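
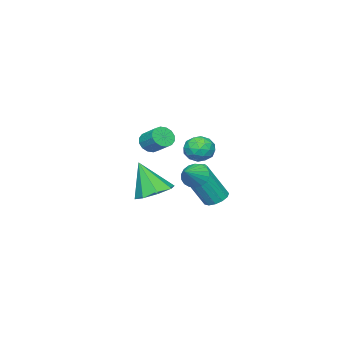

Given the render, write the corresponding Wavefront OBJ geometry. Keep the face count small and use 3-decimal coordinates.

v -3.175 -2.679 -1.333
v -2.743 -2.99 -1.015
v -2.513 -2.052 -0.409
v -2.945 -1.741 -0.727
v -2.587 -2.865 -1.267
v -2.358 -1.928 -0.661
v -2.589 -2.691 -1.536
v -2.36 -1.753 -0.93
v -2.748 -2.513 -1.751
v -2.519 -1.575 -1.145
v -3.021 -2.38 -1.854
v -2.792 -1.442 -1.248
v -3.336 -2.327 -1.817
v -3.106 -1.389 -1.211
v -3.607 -2.368 -1.651
v -3.377 -1.43 -1.045
v -3.762 -2.492 -1.399
v -3.533 -1.555 -0.793
v -3.76 -2.667 -1.13
v -3.531 -1.729 -0.524
v -3.601 -2.845 -0.915
v -3.372 -1.907 -0.309
v -3.328 -2.978 -0.812
v -3.099 -2.04 -0.206
v -3.014 -3.031 -0.849
v -2.784 -2.093 -0.243
v 1.983 1.556 -1.99
v 2.585 2.205 -1.738
v 2.117 0.804 -0.37
v 1.919 2.386 -1.599
v 1.291 2.081 -1.689
v 1.068 1.469 -1.955
v 1.382 0.907 -2.241
v 2.048 0.725 -2.38
v 2.676 1.03 -2.291
v 2.899 1.643 -2.024
v 1.947 3.643 -0.559
v 2.27 3.579 -1.12
v 2.873 3.777 -0.041
v 2.221 3.864 -1.106
v 2.117 4.105 -0.983
v 1.98 4.254 -0.777
v 1.837 4.283 -0.528
v 1.715 4.184 -0.284
v 1.639 3.979 -0.096
v 1.624 3.707 0.001
v 1.673 3.422 -0.013
v 1.776 3.181 -0.135
v 1.913 3.032 -0.341
v 2.057 3.003 -0.591
v 2.179 3.101 -0.834
v 2.255 3.307 -1.023
v -3.6 0.433 -1.639
v -2.977 -0.028 -1.491
v -4.383 -0.512 -1.289
v -3.76 -0.973 -1.141
v -3.908 -0.35 -0.68
v -3.425 0.234 -0.896
v -3.935 -0.774 -1.884
v -3.452 -0.19 -2.1
v -3.185 -0.774 -1.642
v -3.168 -0.512 -0.898
v -4.192 -0.028 -1.882
v -4.175 0.234 -1.138
v -3.22 0.286 -1.596
v -4.14 -0.826 -1.184
v -4.227 -0.46 -0.913
v -3.861 -0.73 -0.826
v -3.483 0.439 -1.246
v -3.117 0.168 -1.159
v -3.664 -0.021 -0.683
v -4.243 -0.708 -1.621
v -3.877 -0.979 -1.534
v -3.499 0.19 -1.954
v -3.133 -0.08 -1.867
v -3.696 -0.519 -2.097
v -2.976 -0.424 -1.597
v -3.436 -0.979 -1.392
v -3.539 -0.862 -1.828
v -3.255 -0.519 -1.955
v -2.966 -0.27 -1.16
v -3.426 -0.825 -0.955
v -3.513 -0.459 -0.684
v -3.229 -0.116 -0.811
v -3.088 -0.708 -1.249
v -3.934 0.285 -1.825
v -4.394 -0.27 -1.62
v -4.131 -0.424 -1.969
v -3.847 -0.081 -2.096
v -3.924 0.439 -1.388
v -4.384 -0.116 -1.183
v -4.105 -0.021 -0.825
v -3.821 0.322 -0.952
v -4.272 0.168 -1.531
v -0.302 3.117 -2.666
v 0.127 2.806 -2.969
v 0.891 2.213 -1.276
v 0.462 2.523 -0.974
v 0.254 3.121 -2.916
v 1.019 2.528 -1.223
v 0.205 3.435 -2.784
v 0.969 2.841 -1.091
v -0.005 3.647 -2.615
v 0.759 3.054 -0.922
v -0.31 3.691 -2.462
v 0.454 3.098 -0.769
v -0.612 3.553 -2.374
v 0.152 2.959 -0.681
v -0.816 3.276 -2.379
v -0.052 2.683 -0.686
v -0.856 2.949 -2.475
v -0.092 2.355 -0.782
v -0.721 2.675 -2.632
v 0.043 2.081 -0.939
v -0.453 2.541 -2.8
v 0.312 1.947 -1.107
v -0.136 2.59 -2.926
v 0.628 1.997 -1.233
f 2 1 5
f 2 5 3
f 3 5 6
f 3 6 4
f 5 1 7
f 5 7 6
f 6 7 8
f 6 8 4
f 7 1 9
f 7 9 8
f 8 9 10
f 8 10 4
f 9 1 11
f 9 11 10
f 10 11 12
f 10 12 4
f 11 1 13
f 11 13 12
f 12 13 14
f 12 14 4
f 13 1 15
f 13 15 14
f 14 15 16
f 14 16 4
f 15 1 17
f 15 17 16
f 16 17 18
f 16 18 4
f 17 1 19
f 17 19 18
f 18 19 20
f 18 20 4
f 19 1 21
f 19 21 20
f 20 21 22
f 20 22 4
f 21 1 23
f 21 23 22
f 22 23 24
f 22 24 4
f 23 1 25
f 23 25 24
f 24 25 26
f 24 26 4
f 25 1 2
f 25 2 26
f 26 2 3
f 26 3 4
f 28 27 30
f 28 30 29
f 30 27 31
f 30 31 29
f 31 27 32
f 31 32 29
f 32 27 33
f 32 33 29
f 33 27 34
f 33 34 29
f 34 27 35
f 34 35 29
f 35 27 36
f 35 36 29
f 36 27 28
f 36 28 29
f 38 37 40
f 38 40 39
f 40 37 41
f 40 41 39
f 41 37 42
f 41 42 39
f 42 37 43
f 42 43 39
f 43 37 44
f 43 44 39
f 44 37 45
f 44 45 39
f 45 37 46
f 45 46 39
f 46 37 47
f 46 47 39
f 47 37 48
f 47 48 39
f 48 37 49
f 48 49 39
f 49 37 50
f 49 50 39
f 50 37 51
f 50 51 39
f 51 37 52
f 51 52 39
f 52 37 38
f 52 38 39
f 53 90 69
f 90 64 93
f 69 93 58
f 90 93 69
f 53 69 65
f 69 58 70
f 65 70 54
f 69 70 65
f 53 65 74
f 65 54 75
f 74 75 60
f 65 75 74
f 53 74 86
f 74 60 89
f 86 89 63
f 74 89 86
f 53 86 90
f 86 63 94
f 90 94 64
f 86 94 90
f 54 70 81
f 70 58 84
f 81 84 62
f 70 84 81
f 58 93 71
f 93 64 92
f 71 92 57
f 93 92 71
f 64 94 91
f 94 63 87
f 91 87 55
f 94 87 91
f 63 89 88
f 89 60 76
f 88 76 59
f 89 76 88
f 60 75 80
f 75 54 77
f 80 77 61
f 75 77 80
f 56 82 68
f 82 62 83
f 68 83 57
f 82 83 68
f 56 68 66
f 68 57 67
f 66 67 55
f 68 67 66
f 56 66 73
f 66 55 72
f 73 72 59
f 66 72 73
f 56 73 78
f 73 59 79
f 78 79 61
f 73 79 78
f 56 78 82
f 78 61 85
f 82 85 62
f 78 85 82
f 57 83 71
f 83 62 84
f 71 84 58
f 83 84 71
f 55 67 91
f 67 57 92
f 91 92 64
f 67 92 91
f 59 72 88
f 72 55 87
f 88 87 63
f 72 87 88
f 61 79 80
f 79 59 76
f 80 76 60
f 79 76 80
f 62 85 81
f 85 61 77
f 81 77 54
f 85 77 81
f 96 95 99
f 96 99 97
f 97 99 100
f 97 100 98
f 99 95 101
f 99 101 100
f 100 101 102
f 100 102 98
f 101 95 103
f 101 103 102
f 102 103 104
f 102 104 98
f 103 95 105
f 103 105 104
f 104 105 106
f 104 106 98
f 105 95 107
f 105 107 106
f 106 107 108
f 106 108 98
f 107 95 109
f 107 109 108
f 108 109 110
f 108 110 98
f 109 95 111
f 109 111 110
f 110 111 112
f 110 112 98
f 111 95 113
f 111 113 112
f 112 113 114
f 112 114 98
f 113 95 115
f 113 115 114
f 114 115 116
f 114 116 98
f 115 95 117
f 115 117 116
f 116 117 118
f 116 118 98
f 117 95 96
f 117 96 118
f 118 96 97
f 118 97 98



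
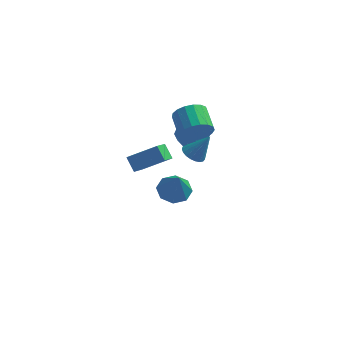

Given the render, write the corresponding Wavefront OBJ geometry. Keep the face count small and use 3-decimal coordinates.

v 0.492 0.891 2.737
v 0.888 1.433 1.996
v 0.244 2.731 2.601
v -0.152 2.189 3.343
v 0.46 1.301 1.826
v -0.183 2.599 2.431
v 0.04 1.074 1.864
v -0.603 2.372 2.469
v -0.276 0.806 2.103
v -0.92 2.104 2.708
v -0.417 0.557 2.487
v -1.061 1.855 3.092
v -0.349 0.385 2.928
v -0.993 1.683 3.533
v -0.089 0.329 3.326
v -0.733 1.626 3.931
v 0.304 0.401 3.589
v -0.34 1.699 4.194
v 0.74 0.586 3.657
v 0.097 1.884 4.262
v 1.12 0.84 3.514
v 0.476 2.138 4.119
v 1.355 1.107 3.193
v 0.712 2.404 3.799
v 1.393 1.324 2.768
v 0.749 2.621 3.374
v 1.224 1.441 2.336
v 0.581 2.739 2.942
v -2.541 -0.999 1.853
v -2.744 -2.099 2.497
v -0.946 -0.733 2.811
v -1.149 -1.832 3.455
v -2.031 -1.508 1.145
v -2.234 -2.607 1.789
v -0.436 -1.241 2.103
v -0.639 -2.341 2.747
v -1.263 3.51 -4.471
v -0.619 4.305 -4.235
v -0.837 2.63 -2.669
v -1.373 4.438 -3.992
v -2.063 4.027 -4.03
v -2.284 3.313 -4.326
v -1.907 2.715 -4.707
v -1.152 2.582 -4.95
v -0.462 2.993 -4.912
v -0.241 3.707 -4.616
v -0.265 3.384 0.422
v 0.658 2.688 0.405
v -0.818 2.612 2.035
v 0.105 1.916 2.018
v 0.24 3.052 2.193
v 0.582 3.528 1.196
v -0.742 1.772 1.244
v -0.4 2.248 0.247
v 0.364 1.691 0.914
v 0.97 2.482 1.5
v -1.13 2.818 0.94
v -0.524 3.609 1.526
v 0.567 -0.493 2.062
v 1.007 -1.038 1.855
v 1.433 -0.327 3.458
v 1.148 -0.796 1.739
v 1.188 -0.501 1.678
v 1.121 -0.205 1.684
v 0.959 0.041 1.756
v 0.729 0.195 1.88
v 0.47 0.23 2.036
v 0.229 0.139 2.197
v 0.046 -0.06 2.334
v -0.046 -0.335 2.424
v -0.033 -0.637 2.452
v 0.084 -0.914 2.412
v 0.285 -1.119 2.312
v 0.535 -1.215 2.169
v 0.79 -1.186 2.007
f 2 1 5
f 2 5 3
f 3 5 6
f 3 6 4
f 5 1 7
f 5 7 6
f 6 7 8
f 6 8 4
f 7 1 9
f 7 9 8
f 8 9 10
f 8 10 4
f 9 1 11
f 9 11 10
f 10 11 12
f 10 12 4
f 11 1 13
f 11 13 12
f 12 13 14
f 12 14 4
f 13 1 15
f 13 15 14
f 14 15 16
f 14 16 4
f 15 1 17
f 15 17 16
f 16 17 18
f 16 18 4
f 17 1 19
f 17 19 18
f 18 19 20
f 18 20 4
f 19 1 21
f 19 21 20
f 20 21 22
f 20 22 4
f 21 1 23
f 21 23 22
f 22 23 24
f 22 24 4
f 23 1 25
f 23 25 24
f 24 25 26
f 24 26 4
f 25 1 27
f 25 27 26
f 26 27 28
f 26 28 4
f 27 1 2
f 27 2 28
f 28 2 3
f 28 3 4
f 30 32 29
f 33 30 29
f 29 32 31
f 31 33 29
f 30 36 32
f 34 30 33
f 34 36 30
f 32 36 31
f 35 33 31
f 31 36 35
f 35 34 33
f 36 34 35
f 38 37 40
f 38 40 39
f 40 37 41
f 40 41 39
f 41 37 42
f 41 42 39
f 42 37 43
f 42 43 39
f 43 37 44
f 43 44 39
f 44 37 45
f 44 45 39
f 45 37 46
f 45 46 39
f 46 37 38
f 46 38 39
f 47 58 52
f 47 52 48
f 47 48 54
f 47 54 57
f 47 57 58
f 48 52 56
f 52 58 51
f 58 57 49
f 57 54 53
f 54 48 55
f 50 56 51
f 50 51 49
f 50 49 53
f 50 53 55
f 50 55 56
f 51 56 52
f 49 51 58
f 53 49 57
f 55 53 54
f 56 55 48
f 60 59 62
f 60 62 61
f 62 59 63
f 62 63 61
f 63 59 64
f 63 64 61
f 64 59 65
f 64 65 61
f 65 59 66
f 65 66 61
f 66 59 67
f 66 67 61
f 67 59 68
f 67 68 61
f 68 59 69
f 68 69 61
f 69 59 70
f 69 70 61
f 70 59 71
f 70 71 61
f 71 59 72
f 71 72 61
f 72 59 73
f 72 73 61
f 73 59 74
f 73 74 61
f 74 59 75
f 74 75 61
f 75 59 60
f 75 60 61



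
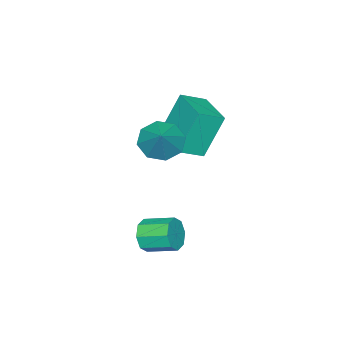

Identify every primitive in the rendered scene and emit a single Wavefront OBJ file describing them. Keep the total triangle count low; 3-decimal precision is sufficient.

v -0.81 -4.095 0.162
v -1.563 -3.699 1.983
v -1.668 -3.518 -0.318
v -2.421 -3.122 1.503
v 0.181 -2.558 0.237
v -0.572 -2.162 2.058
v -0.677 -1.981 -0.243
v -1.43 -1.585 1.578
v 2.532 -2.277 -2.842
v 2.82 -1.993 -3.438
v 2.497 -0.859 -3.053
v 2.208 -1.143 -2.458
v 2.288 -2.123 -3.502
v 1.965 -0.989 -3.118
v 1.899 -2.343 -3.18
v 1.576 -1.209 -2.796
v 1.881 -2.524 -2.66
v 1.557 -1.391 -2.276
v 2.243 -2.561 -2.247
v 1.92 -1.427 -1.862
v 2.775 -2.431 -2.182
v 2.452 -1.297 -1.798
v 3.164 -2.211 -2.504
v 2.841 -1.077 -2.12
v 3.183 -2.029 -3.024
v 2.859 -0.896 -2.64
v 1.456 -2.343 1.641
v 1.838 -1.865 0.995
v 2.324 -1.717 2.619
v 1.3 -1.55 1.27
v 0.854 -1.7 1.763
v 0.76 -2.227 2.184
v 1.074 -2.822 2.287
v 1.612 -3.137 2.012
v 2.058 -2.987 1.519
v 2.152 -2.46 1.098
f 2 4 1
f 5 2 1
f 1 4 3
f 3 5 1
f 2 8 4
f 6 2 5
f 6 8 2
f 4 8 3
f 7 5 3
f 3 8 7
f 7 6 5
f 8 6 7
f 10 9 13
f 10 13 11
f 11 13 14
f 11 14 12
f 13 9 15
f 13 15 14
f 14 15 16
f 14 16 12
f 15 9 17
f 15 17 16
f 16 17 18
f 16 18 12
f 17 9 19
f 17 19 18
f 18 19 20
f 18 20 12
f 19 9 21
f 19 21 20
f 20 21 22
f 20 22 12
f 21 9 23
f 21 23 22
f 22 23 24
f 22 24 12
f 23 9 25
f 23 25 24
f 24 25 26
f 24 26 12
f 25 9 10
f 25 10 26
f 26 10 11
f 26 11 12
f 28 27 30
f 28 30 29
f 30 27 31
f 30 31 29
f 31 27 32
f 31 32 29
f 32 27 33
f 32 33 29
f 33 27 34
f 33 34 29
f 34 27 35
f 34 35 29
f 35 27 36
f 35 36 29
f 36 27 28
f 36 28 29



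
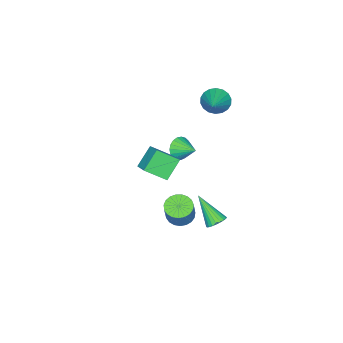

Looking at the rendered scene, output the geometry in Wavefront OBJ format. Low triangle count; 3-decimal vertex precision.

v -3.114 -1.815 -1.656
v -2.633 -2.108 -1.117
v -2.966 -0.665 -1.164
v -2.428 -2.032 -1.356
v -2.341 -1.919 -1.647
v -2.388 -1.787 -1.94
v -2.561 -1.661 -2.184
v -2.829 -1.561 -2.336
v -3.146 -1.505 -2.371
v -3.458 -1.503 -2.282
v -3.711 -1.554 -2.086
v -3.86 -1.651 -1.814
v -3.88 -1.776 -1.516
v -3.768 -1.908 -1.242
v -3.543 -2.024 -1.039
v -3.243 -2.104 -0.943
v -2.922 -2.133 -0.971
v -3.26 0.401 3.383
v -2.737 -0.049 2.905
v -1.72 1.199 4.317
v -2.78 0.266 2.707
v -2.918 0.607 2.644
v -3.124 0.908 2.727
v -3.357 1.108 2.94
v -3.571 1.169 3.24
v -3.723 1.077 3.569
v -3.783 0.852 3.861
v -3.74 0.537 4.059
v -3.602 0.196 4.122
v -3.396 -0.105 4.039
v -3.163 -0.305 3.826
v -2.95 -0.366 3.526
v -2.798 -0.274 3.197
v -0.679 2.272 -4.13
v -0.232 2.572 -3.803
v -0.861 0.948 -2.67
v -0.434 2.687 -3.724
v -0.674 2.739 -3.707
v -0.914 2.719 -3.755
v -1.119 2.632 -3.859
v -1.256 2.49 -4.005
v -1.306 2.315 -4.17
v -1.26 2.133 -4.329
v -1.125 1.972 -4.458
v -0.923 1.857 -4.537
v -0.683 1.806 -4.554
v -0.443 1.825 -4.506
v -0.238 1.912 -4.401
v -0.101 2.054 -4.255
v -0.051 2.23 -4.09
v -0.097 2.411 -3.931
v -2.578 -1.902 -1.962
v -1.87 -2.933 -1.133
v -1.932 -0.99 -1.38
v -1.223 -2.021 -0.551
v -1.517 -1.999 -2.989
v -0.808 -3.03 -2.16
v -0.87 -1.087 -2.407
v -0.162 -2.118 -1.578
v 2.44 2.088 -1.096
v 3.132 2.181 -1.419
v 3.673 2.445 -0.188
v 2.98 2.352 0.136
v 3.013 2.478 -1.431
v 3.554 2.742 -0.2
v 2.795 2.707 -1.384
v 3.335 2.971 -0.153
v 2.515 2.83 -1.288
v 3.056 3.094 -0.057
v 2.223 2.824 -1.158
v 2.763 3.088 0.073
v 1.968 2.691 -1.017
v 2.508 2.955 0.214
v 1.794 2.454 -0.89
v 2.334 2.718 0.341
v 1.732 2.153 -0.799
v 2.273 2.417 0.432
v 1.793 1.842 -0.759
v 2.333 2.105 0.472
v 1.965 1.572 -0.777
v 2.506 1.836 0.454
v 2.22 1.392 -0.85
v 2.76 1.656 0.381
v 2.512 1.333 -0.965
v 3.053 1.596 0.266
v 2.792 1.404 -1.103
v 3.333 1.667 0.128
v 3.011 1.593 -1.24
v 3.552 1.857 -0.009
v 3.132 1.868 -1.352
v 3.672 2.132 -0.121
f 2 1 4
f 2 4 3
f 4 1 5
f 4 5 3
f 5 1 6
f 5 6 3
f 6 1 7
f 6 7 3
f 7 1 8
f 7 8 3
f 8 1 9
f 8 9 3
f 9 1 10
f 9 10 3
f 10 1 11
f 10 11 3
f 11 1 12
f 11 12 3
f 12 1 13
f 12 13 3
f 13 1 14
f 13 14 3
f 14 1 15
f 14 15 3
f 15 1 16
f 15 16 3
f 16 1 17
f 16 17 3
f 17 1 2
f 17 2 3
f 19 18 21
f 19 21 20
f 21 18 22
f 21 22 20
f 22 18 23
f 22 23 20
f 23 18 24
f 23 24 20
f 24 18 25
f 24 25 20
f 25 18 26
f 25 26 20
f 26 18 27
f 26 27 20
f 27 18 28
f 27 28 20
f 28 18 29
f 28 29 20
f 29 18 30
f 29 30 20
f 30 18 31
f 30 31 20
f 31 18 32
f 31 32 20
f 32 18 33
f 32 33 20
f 33 18 19
f 33 19 20
f 35 34 37
f 35 37 36
f 37 34 38
f 37 38 36
f 38 34 39
f 38 39 36
f 39 34 40
f 39 40 36
f 40 34 41
f 40 41 36
f 41 34 42
f 41 42 36
f 42 34 43
f 42 43 36
f 43 34 44
f 43 44 36
f 44 34 45
f 44 45 36
f 45 34 46
f 45 46 36
f 46 34 47
f 46 47 36
f 47 34 48
f 47 48 36
f 48 34 49
f 48 49 36
f 49 34 50
f 49 50 36
f 50 34 51
f 50 51 36
f 51 34 35
f 51 35 36
f 53 55 52
f 56 53 52
f 52 55 54
f 54 56 52
f 53 59 55
f 57 53 56
f 57 59 53
f 55 59 54
f 58 56 54
f 54 59 58
f 58 57 56
f 59 57 58
f 61 60 64
f 61 64 62
f 62 64 65
f 62 65 63
f 64 60 66
f 64 66 65
f 65 66 67
f 65 67 63
f 66 60 68
f 66 68 67
f 67 68 69
f 67 69 63
f 68 60 70
f 68 70 69
f 69 70 71
f 69 71 63
f 70 60 72
f 70 72 71
f 71 72 73
f 71 73 63
f 72 60 74
f 72 74 73
f 73 74 75
f 73 75 63
f 74 60 76
f 74 76 75
f 75 76 77
f 75 77 63
f 76 60 78
f 76 78 77
f 77 78 79
f 77 79 63
f 78 60 80
f 78 80 79
f 79 80 81
f 79 81 63
f 80 60 82
f 80 82 81
f 81 82 83
f 81 83 63
f 82 60 84
f 82 84 83
f 83 84 85
f 83 85 63
f 84 60 86
f 84 86 85
f 85 86 87
f 85 87 63
f 86 60 88
f 86 88 87
f 87 88 89
f 87 89 63
f 88 60 90
f 88 90 89
f 89 90 91
f 89 91 63
f 90 60 61
f 90 61 91
f 91 61 62
f 91 62 63



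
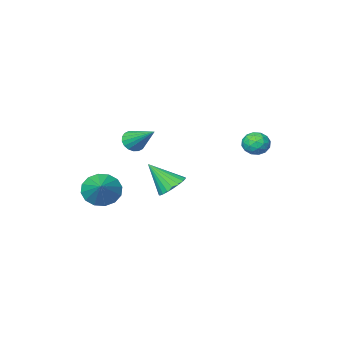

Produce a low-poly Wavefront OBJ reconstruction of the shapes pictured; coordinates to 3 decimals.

v 0.708 -3.93 3.295
v 1.212 -3.61 2.949
v 0.472 -2.31 4.445
v 0.961 -3.534 2.79
v 0.66 -3.536 2.731
v 0.368 -3.616 2.783
v 0.144 -3.759 2.938
v 0.031 -3.935 3.163
v 0.053 -4.11 3.414
v 0.204 -4.249 3.642
v 0.456 -4.326 3.801
v 0.757 -4.323 3.86
v 1.049 -4.243 3.807
v 1.273 -4.101 3.653
v 1.385 -3.925 3.428
v 1.364 -3.75 3.177
v -3.809 0.926 3.81
v -3.279 0.416 4.031
v -4.381 0.044 3.149
v -3.851 -0.466 3.37
v -4.353 -0.188 3.88
v -4 0.356 4.289
v -3.66 0.104 2.891
v -3.307 0.648 3.3
v -3.187 -0.092 3.463
v -3.616 -0.273 4.074
v -4.044 0.733 3.106
v -4.473 0.552 3.717
v -3.494 0.748 3.979
v -4.166 -0.288 3.201
v -4.461 -0.125 3.501
v -4.15 -0.425 3.631
v -3.917 0.713 4.13
v -3.606 0.414 4.26
v -4.237 0.058 4.171
v -4.054 0.046 2.92
v -3.743 -0.253 3.05
v -3.51 0.885 3.549
v -3.199 0.585 3.679
v -3.423 0.402 3.009
v -3.128 0.15 3.775
v -3.465 -0.368 3.386
v -3.352 -0.034 3.105
v -3.145 0.287 3.345
v -3.38 0.044 4.134
v -3.716 -0.474 3.745
v -4.012 -0.311 4.045
v -3.804 0.009 4.285
v -3.326 -0.255 3.8
v -3.944 0.934 3.435
v -4.28 0.416 3.046
v -3.856 0.451 2.895
v -3.648 0.771 3.135
v -4.195 0.828 3.794
v -4.532 0.31 3.405
v -4.515 0.173 3.835
v -4.308 0.494 4.075
v -4.334 0.715 3.38
v 2.819 -3.507 0.537
v 3.684 -3.619 -0.03
v 3.561 -2.273 1.423
v 3.39 -3.253 -0.294
v 2.944 -2.955 -0.336
v 2.464 -2.805 -0.143
v 2.079 -2.843 0.232
v 1.893 -3.059 0.688
v 1.955 -3.395 1.104
v 2.248 -3.761 1.368
v 2.695 -4.059 1.41
v 3.175 -4.209 1.217
v 3.559 -4.171 0.842
v 3.745 -3.955 0.386
v 0.71 -0.263 1.505
v 1.085 -0.775 0.939
v 1.53 -1.177 2.875
v 1.322 -0.515 0.971
v 1.453 -0.211 1.095
v 1.455 0.084 1.29
v 1.329 0.319 1.522
v 1.095 0.453 1.751
v 0.795 0.463 1.938
v 0.48 0.348 2.049
v 0.205 0.127 2.067
v 0.017 -0.162 1.987
v -0.051 -0.468 1.824
v 0.012 -0.739 1.605
v 0.196 -0.927 1.37
v 0.469 -1.001 1.157
v 0.783 -0.947 1.005
f 2 1 4
f 2 4 3
f 4 1 5
f 4 5 3
f 5 1 6
f 5 6 3
f 6 1 7
f 6 7 3
f 7 1 8
f 7 8 3
f 8 1 9
f 8 9 3
f 9 1 10
f 9 10 3
f 10 1 11
f 10 11 3
f 11 1 12
f 11 12 3
f 12 1 13
f 12 13 3
f 13 1 14
f 13 14 3
f 14 1 15
f 14 15 3
f 15 1 16
f 15 16 3
f 16 1 2
f 16 2 3
f 17 54 33
f 54 28 57
f 33 57 22
f 54 57 33
f 17 33 29
f 33 22 34
f 29 34 18
f 33 34 29
f 17 29 38
f 29 18 39
f 38 39 24
f 29 39 38
f 17 38 50
f 38 24 53
f 50 53 27
f 38 53 50
f 17 50 54
f 50 27 58
f 54 58 28
f 50 58 54
f 18 34 45
f 34 22 48
f 45 48 26
f 34 48 45
f 22 57 35
f 57 28 56
f 35 56 21
f 57 56 35
f 28 58 55
f 58 27 51
f 55 51 19
f 58 51 55
f 27 53 52
f 53 24 40
f 52 40 23
f 53 40 52
f 24 39 44
f 39 18 41
f 44 41 25
f 39 41 44
f 20 46 32
f 46 26 47
f 32 47 21
f 46 47 32
f 20 32 30
f 32 21 31
f 30 31 19
f 32 31 30
f 20 30 37
f 30 19 36
f 37 36 23
f 30 36 37
f 20 37 42
f 37 23 43
f 42 43 25
f 37 43 42
f 20 42 46
f 42 25 49
f 46 49 26
f 42 49 46
f 21 47 35
f 47 26 48
f 35 48 22
f 47 48 35
f 19 31 55
f 31 21 56
f 55 56 28
f 31 56 55
f 23 36 52
f 36 19 51
f 52 51 27
f 36 51 52
f 25 43 44
f 43 23 40
f 44 40 24
f 43 40 44
f 26 49 45
f 49 25 41
f 45 41 18
f 49 41 45
f 60 59 62
f 60 62 61
f 62 59 63
f 62 63 61
f 63 59 64
f 63 64 61
f 64 59 65
f 64 65 61
f 65 59 66
f 65 66 61
f 66 59 67
f 66 67 61
f 67 59 68
f 67 68 61
f 68 59 69
f 68 69 61
f 69 59 70
f 69 70 61
f 70 59 71
f 70 71 61
f 71 59 72
f 71 72 61
f 72 59 60
f 72 60 61
f 74 73 76
f 74 76 75
f 76 73 77
f 76 77 75
f 77 73 78
f 77 78 75
f 78 73 79
f 78 79 75
f 79 73 80
f 79 80 75
f 80 73 81
f 80 81 75
f 81 73 82
f 81 82 75
f 82 73 83
f 82 83 75
f 83 73 84
f 83 84 75
f 84 73 85
f 84 85 75
f 85 73 86
f 85 86 75
f 86 73 87
f 86 87 75
f 87 73 88
f 87 88 75
f 88 73 89
f 88 89 75
f 89 73 74
f 89 74 75



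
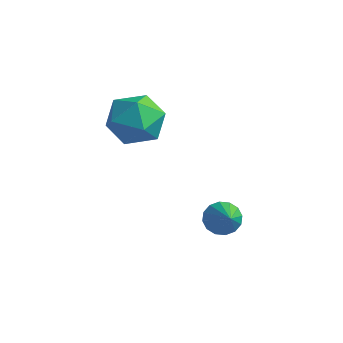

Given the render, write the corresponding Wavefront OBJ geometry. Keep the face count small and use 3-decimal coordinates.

v 0.535 -1.912 -1.187
v 1.056 -1.852 -1.666
v 1.565 -2.768 -0.173
v 1.09 -1.556 -1.45
v 0.975 -1.356 -1.165
v 0.742 -1.304 -0.885
v 0.454 -1.416 -0.687
v 0.187 -1.66 -0.622
v 0.014 -1.973 -0.709
v -0.02 -2.269 -0.925
v 0.095 -2.469 -1.21
v 0.328 -2.52 -1.49
v 0.616 -2.409 -1.688
v 0.883 -2.164 -1.753
v -3.634 -2.101 2.737
v -2.925 -1.88 3.665
v -2.495 -3.56 2.215
v -1.786 -3.339 3.143
v -2.879 -3.771 3.32
v -3.583 -2.869 3.642
v -1.837 -2.571 2.238
v -2.541 -1.669 2.56
v -1.815 -2.17 3.356
v -2.459 -2.912 4.025
v -2.961 -2.528 1.855
v -3.605 -3.27 2.524
f 2 1 4
f 2 4 3
f 4 1 5
f 4 5 3
f 5 1 6
f 5 6 3
f 6 1 7
f 6 7 3
f 7 1 8
f 7 8 3
f 8 1 9
f 8 9 3
f 9 1 10
f 9 10 3
f 10 1 11
f 10 11 3
f 11 1 12
f 11 12 3
f 12 1 13
f 12 13 3
f 13 1 14
f 13 14 3
f 14 1 2
f 14 2 3
f 15 26 20
f 15 20 16
f 15 16 22
f 15 22 25
f 15 25 26
f 16 20 24
f 20 26 19
f 26 25 17
f 25 22 21
f 22 16 23
f 18 24 19
f 18 19 17
f 18 17 21
f 18 21 23
f 18 23 24
f 19 24 20
f 17 19 26
f 21 17 25
f 23 21 22
f 24 23 16



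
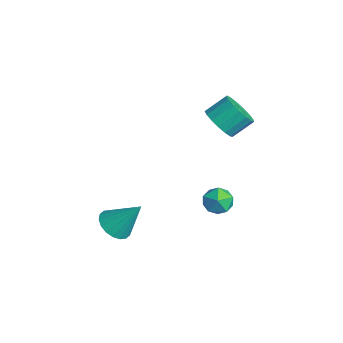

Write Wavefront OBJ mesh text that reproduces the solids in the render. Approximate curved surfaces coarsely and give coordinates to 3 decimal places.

v 0.293 2.263 1.91
v 0.97 2.714 1.295
v 1.004 3.809 2.134
v 0.327 3.357 2.75
v 0.538 2.86 1.121
v 0.572 3.955 1.96
v 0.05 2.87 1.128
v 0.084 3.965 1.967
v -0.383 2.741 1.314
v -0.349 3.835 2.154
v -0.66 2.502 1.637
v -0.626 3.596 2.476
v -0.719 2.208 2.022
v -0.685 3.303 2.862
v -0.546 1.927 2.382
v -0.513 3.022 3.222
v -0.181 1.722 2.634
v -0.148 2.817 3.473
v 0.292 1.642 2.72
v 0.326 2.737 3.559
v 0.766 1.704 2.62
v 0.8 2.798 3.46
v 1.132 1.893 2.358
v 1.166 2.988 3.197
v 1.305 2.168 1.993
v 1.339 3.263 2.833
v 1.247 2.464 1.609
v 1.281 3.559 2.449
v 0.527 2.706 -3.11
v 1.415 2.619 -2.91
v 0.545 1.381 -3.77
v 1.433 1.294 -3.57
v 0.81 1.268 -2.902
v 0.798 2.086 -2.494
v 1.162 1.914 -4.186
v 1.15 2.732 -3.778
v 1.808 2.129 -3.575
v 1.59 1.73 -2.782
v 0.37 2.27 -3.898
v 0.152 1.871 -3.105
v 0.553 -3.215 -3.924
v 1.014 -2.613 -4.544
v 1.267 -2.105 -2.316
v 0.622 -2.426 -4.5
v 0.217 -2.395 -4.342
v -0.121 -2.527 -4.1
v -0.326 -2.795 -3.824
v -0.357 -3.146 -3.567
v -0.207 -3.511 -3.381
v 0.093 -3.818 -3.303
v 0.484 -4.005 -3.347
v 0.889 -4.036 -3.506
v 1.228 -3.904 -3.747
v 1.433 -3.636 -4.023
v 1.464 -3.285 -4.28
v 1.314 -2.92 -4.466
f 2 1 5
f 2 5 3
f 3 5 6
f 3 6 4
f 5 1 7
f 5 7 6
f 6 7 8
f 6 8 4
f 7 1 9
f 7 9 8
f 8 9 10
f 8 10 4
f 9 1 11
f 9 11 10
f 10 11 12
f 10 12 4
f 11 1 13
f 11 13 12
f 12 13 14
f 12 14 4
f 13 1 15
f 13 15 14
f 14 15 16
f 14 16 4
f 15 1 17
f 15 17 16
f 16 17 18
f 16 18 4
f 17 1 19
f 17 19 18
f 18 19 20
f 18 20 4
f 19 1 21
f 19 21 20
f 20 21 22
f 20 22 4
f 21 1 23
f 21 23 22
f 22 23 24
f 22 24 4
f 23 1 25
f 23 25 24
f 24 25 26
f 24 26 4
f 25 1 27
f 25 27 26
f 26 27 28
f 26 28 4
f 27 1 2
f 27 2 28
f 28 2 3
f 28 3 4
f 29 40 34
f 29 34 30
f 29 30 36
f 29 36 39
f 29 39 40
f 30 34 38
f 34 40 33
f 40 39 31
f 39 36 35
f 36 30 37
f 32 38 33
f 32 33 31
f 32 31 35
f 32 35 37
f 32 37 38
f 33 38 34
f 31 33 40
f 35 31 39
f 37 35 36
f 38 37 30
f 42 41 44
f 42 44 43
f 44 41 45
f 44 45 43
f 45 41 46
f 45 46 43
f 46 41 47
f 46 47 43
f 47 41 48
f 47 48 43
f 48 41 49
f 48 49 43
f 49 41 50
f 49 50 43
f 50 41 51
f 50 51 43
f 51 41 52
f 51 52 43
f 52 41 53
f 52 53 43
f 53 41 54
f 53 54 43
f 54 41 55
f 54 55 43
f 55 41 56
f 55 56 43
f 56 41 42
f 56 42 43



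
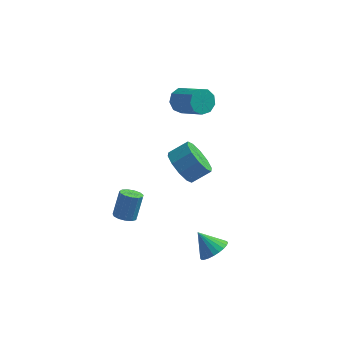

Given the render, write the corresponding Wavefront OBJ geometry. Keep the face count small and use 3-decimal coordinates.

v -1.345 -0.107 -3.423
v -0.879 -0.556 -3.297
v -0.628 0.097 -1.891
v -1.095 0.547 -2.017
v -0.707 -0.27 -3.46
v -0.456 0.383 -2.055
v -0.738 0.068 -3.612
v -0.487 0.722 -2.207
v -0.961 0.351 -3.704
v -0.711 1.004 -2.299
v -1.307 0.488 -3.706
v -1.056 1.142 -2.301
v -1.665 0.437 -3.618
v -1.414 1.09 -2.213
v -1.921 0.213 -3.469
v -1.67 0.866 -2.063
v -1.995 -0.113 -3.304
v -1.744 0.541 -1.899
v -1.862 -0.436 -3.177
v -1.611 0.217 -1.772
v -1.565 -0.655 -3.128
v -1.315 -0.001 -1.723
v -1.199 -0.7 -3.173
v -0.948 -0.046 -1.768
v 0.939 4.377 2.866
v 1.362 4.264 2.173
v 2.645 3.25 3.121
v 2.221 3.363 3.814
v 1.538 4.729 2.431
v 2.821 3.716 3.38
v 1.434 5.03 2.893
v 2.717 4.016 3.842
v 1.098 5.025 3.342
v 2.381 4.011 4.291
v 0.687 4.716 3.568
v 1.97 3.703 4.517
v 0.394 4.249 3.466
v 1.677 3.236 4.414
v 0.356 3.842 3.082
v 1.639 2.828 4.031
v 0.59 3.685 2.597
v 1.873 2.671 3.546
v 0.988 3.851 2.238
v 2.27 2.838 3.187
v 1.94 -1.992 3.059
v 2.556 -1.959 2.184
v 3.475 -1.535 2.847
v 2.86 -1.568 3.721
v 2.248 -1.377 2.239
v 3.167 -0.953 2.901
v 1.822 -1.029 2.607
v 2.741 -0.605 3.269
v 1.442 -1.05 3.147
v 2.361 -0.625 3.81
v 1.252 -1.43 3.654
v 2.171 -1.006 4.317
v 1.325 -2.025 3.933
v 2.244 -1.601 4.596
v 1.633 -2.607 3.879
v 2.552 -2.183 4.541
v 2.059 -2.955 3.511
v 2.978 -2.531 4.173
v 2.439 -2.935 2.97
v 3.358 -2.51 3.633
v 2.629 -2.554 2.463
v 3.548 -2.13 3.126
v 3.742 -2.031 -3.582
v 4.407 -1.709 -3.105
v 2.818 -1.669 -2.538
v 4.313 -1.432 -3.284
v 4.132 -1.246 -3.509
v 3.892 -1.18 -3.745
v 3.629 -1.243 -3.956
v 3.383 -1.427 -4.11
v 3.191 -1.702 -4.184
v 3.084 -2.028 -4.166
v 3.076 -2.354 -4.059
v 3.17 -2.631 -3.879
v 3.351 -2.817 -3.654
v 3.592 -2.883 -3.418
v 3.855 -2.82 -3.207
v 4.101 -2.636 -3.053
v 4.293 -2.361 -2.98
v 4.4 -2.035 -2.998
f 2 1 5
f 2 5 3
f 3 5 6
f 3 6 4
f 5 1 7
f 5 7 6
f 6 7 8
f 6 8 4
f 7 1 9
f 7 9 8
f 8 9 10
f 8 10 4
f 9 1 11
f 9 11 10
f 10 11 12
f 10 12 4
f 11 1 13
f 11 13 12
f 12 13 14
f 12 14 4
f 13 1 15
f 13 15 14
f 14 15 16
f 14 16 4
f 15 1 17
f 15 17 16
f 16 17 18
f 16 18 4
f 17 1 19
f 17 19 18
f 18 19 20
f 18 20 4
f 19 1 21
f 19 21 20
f 20 21 22
f 20 22 4
f 21 1 23
f 21 23 22
f 22 23 24
f 22 24 4
f 23 1 2
f 23 2 24
f 24 2 3
f 24 3 4
f 26 25 29
f 26 29 27
f 27 29 30
f 27 30 28
f 29 25 31
f 29 31 30
f 30 31 32
f 30 32 28
f 31 25 33
f 31 33 32
f 32 33 34
f 32 34 28
f 33 25 35
f 33 35 34
f 34 35 36
f 34 36 28
f 35 25 37
f 35 37 36
f 36 37 38
f 36 38 28
f 37 25 39
f 37 39 38
f 38 39 40
f 38 40 28
f 39 25 41
f 39 41 40
f 40 41 42
f 40 42 28
f 41 25 43
f 41 43 42
f 42 43 44
f 42 44 28
f 43 25 26
f 43 26 44
f 44 26 27
f 44 27 28
f 46 45 49
f 46 49 47
f 47 49 50
f 47 50 48
f 49 45 51
f 49 51 50
f 50 51 52
f 50 52 48
f 51 45 53
f 51 53 52
f 52 53 54
f 52 54 48
f 53 45 55
f 53 55 54
f 54 55 56
f 54 56 48
f 55 45 57
f 55 57 56
f 56 57 58
f 56 58 48
f 57 45 59
f 57 59 58
f 58 59 60
f 58 60 48
f 59 45 61
f 59 61 60
f 60 61 62
f 60 62 48
f 61 45 63
f 61 63 62
f 62 63 64
f 62 64 48
f 63 45 65
f 63 65 64
f 64 65 66
f 64 66 48
f 65 45 46
f 65 46 66
f 66 46 47
f 66 47 48
f 68 67 70
f 68 70 69
f 70 67 71
f 70 71 69
f 71 67 72
f 71 72 69
f 72 67 73
f 72 73 69
f 73 67 74
f 73 74 69
f 74 67 75
f 74 75 69
f 75 67 76
f 75 76 69
f 76 67 77
f 76 77 69
f 77 67 78
f 77 78 69
f 78 67 79
f 78 79 69
f 79 67 80
f 79 80 69
f 80 67 81
f 80 81 69
f 81 67 82
f 81 82 69
f 82 67 83
f 82 83 69
f 83 67 84
f 83 84 69
f 84 67 68
f 84 68 69



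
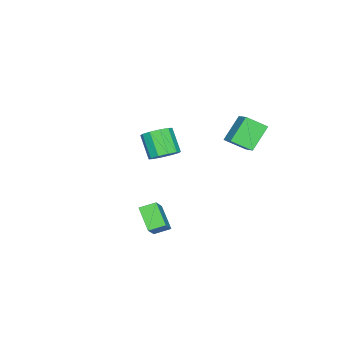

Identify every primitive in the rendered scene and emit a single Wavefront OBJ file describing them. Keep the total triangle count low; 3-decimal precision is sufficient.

v -3.053 -1.367 0.871
v -2.52 -0.854 1.483
v -3.214 -1.781 2.862
v -3.747 -2.293 2.249
v -3.038 -0.574 1.411
v -3.732 -1.5 2.79
v -3.562 -0.596 1.133
v -4.255 -1.522 2.511
v -3.891 -0.913 0.754
v -4.585 -1.839 2.133
v -3.9 -1.403 0.42
v -4.594 -2.329 1.799
v -3.586 -1.879 0.258
v -4.28 -2.806 1.637
v -3.068 -2.16 0.33
v -3.762 -3.086 1.709
v -2.545 -2.138 0.609
v -3.238 -3.064 1.987
v -2.215 -1.821 0.987
v -2.909 -2.747 2.366
v -2.206 -1.331 1.321
v -2.9 -2.257 2.7
v -4.445 2.651 4.582
v -3.291 3.657 5.409
v -4.925 3.784 3.873
v -3.771 4.79 4.7
v -3.189 2.33 3.22
v -2.035 3.336 4.047
v -3.669 3.463 2.511
v -2.515 4.469 3.338
v 1.967 1.151 0.358
v 3.092 1.421 1.434
v 2.734 2.149 -0.694
v 3.858 2.419 0.383
v 2.502 0.361 -0.003
v 3.626 0.631 1.074
v 3.268 1.359 -1.054
v 4.393 1.629 0.022
f 2 1 5
f 2 5 3
f 3 5 6
f 3 6 4
f 5 1 7
f 5 7 6
f 6 7 8
f 6 8 4
f 7 1 9
f 7 9 8
f 8 9 10
f 8 10 4
f 9 1 11
f 9 11 10
f 10 11 12
f 10 12 4
f 11 1 13
f 11 13 12
f 12 13 14
f 12 14 4
f 13 1 15
f 13 15 14
f 14 15 16
f 14 16 4
f 15 1 17
f 15 17 16
f 16 17 18
f 16 18 4
f 17 1 19
f 17 19 18
f 18 19 20
f 18 20 4
f 19 1 21
f 19 21 20
f 20 21 22
f 20 22 4
f 21 1 2
f 21 2 22
f 22 2 3
f 22 3 4
f 24 26 23
f 27 24 23
f 23 26 25
f 25 27 23
f 24 30 26
f 28 24 27
f 28 30 24
f 26 30 25
f 29 27 25
f 25 30 29
f 29 28 27
f 30 28 29
f 32 34 31
f 35 32 31
f 31 34 33
f 33 35 31
f 32 38 34
f 36 32 35
f 36 38 32
f 34 38 33
f 37 35 33
f 33 38 37
f 37 36 35
f 38 36 37



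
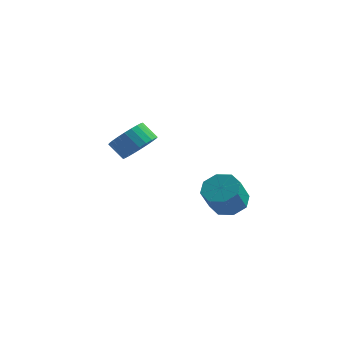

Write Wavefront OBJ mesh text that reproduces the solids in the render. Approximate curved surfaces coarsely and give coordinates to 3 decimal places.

v -2.273 0.962 0.694
v -1.532 1.115 1.436
v -2.347 1.312 2.209
v -3.087 1.158 1.466
v -1.579 1.499 1.289
v -2.394 1.695 2.061
v -1.732 1.8 1.051
v -2.547 1.997 1.824
v -1.967 1.975 0.759
v -2.782 2.171 1.531
v -2.248 1.995 0.456
v -3.063 2.191 1.229
v -2.534 1.857 0.19
v -3.349 2.054 0.963
v -2.779 1.584 0.001
v -3.594 1.78 0.774
v -2.948 1.215 -0.083
v -3.763 1.412 0.69
v -3.013 0.808 -0.049
v -3.828 1.005 0.724
v -2.966 0.425 0.099
v -3.781 0.621 0.871
v -2.813 0.123 0.336
v -3.628 0.32 1.109
v -2.578 -0.051 0.629
v -3.393 0.145 1.401
v -2.297 -0.071 0.931
v -3.112 0.125 1.704
v -2.011 0.066 1.197
v -2.826 0.263 1.97
v -1.766 0.34 1.386
v -2.581 0.536 2.159
v -1.597 0.708 1.47
v -2.412 0.905 2.243
v 3.113 -2.175 -0.47
v 3.977 -1.875 -0.144
v 3.79 -2.706 1.115
v 2.927 -3.005 0.79
v 3.422 -1.429 0.068
v 3.236 -2.259 1.327
v 2.687 -1.42 -0.035
v 2.501 -2.25 1.225
v 2.202 -1.853 -0.392
v 2.015 -2.683 0.867
v 2.25 -2.474 -0.795
v 2.063 -3.305 0.464
v 2.804 -2.921 -1.007
v 2.618 -3.751 0.252
v 3.539 -2.93 -0.905
v 3.353 -3.76 0.355
v 4.025 -2.497 -0.547
v 3.838 -3.327 0.712
f 2 1 5
f 2 5 3
f 3 5 6
f 3 6 4
f 5 1 7
f 5 7 6
f 6 7 8
f 6 8 4
f 7 1 9
f 7 9 8
f 8 9 10
f 8 10 4
f 9 1 11
f 9 11 10
f 10 11 12
f 10 12 4
f 11 1 13
f 11 13 12
f 12 13 14
f 12 14 4
f 13 1 15
f 13 15 14
f 14 15 16
f 14 16 4
f 15 1 17
f 15 17 16
f 16 17 18
f 16 18 4
f 17 1 19
f 17 19 18
f 18 19 20
f 18 20 4
f 19 1 21
f 19 21 20
f 20 21 22
f 20 22 4
f 21 1 23
f 21 23 22
f 22 23 24
f 22 24 4
f 23 1 25
f 23 25 24
f 24 25 26
f 24 26 4
f 25 1 27
f 25 27 26
f 26 27 28
f 26 28 4
f 27 1 29
f 27 29 28
f 28 29 30
f 28 30 4
f 29 1 31
f 29 31 30
f 30 31 32
f 30 32 4
f 31 1 33
f 31 33 32
f 32 33 34
f 32 34 4
f 33 1 2
f 33 2 34
f 34 2 3
f 34 3 4
f 36 35 39
f 36 39 37
f 37 39 40
f 37 40 38
f 39 35 41
f 39 41 40
f 40 41 42
f 40 42 38
f 41 35 43
f 41 43 42
f 42 43 44
f 42 44 38
f 43 35 45
f 43 45 44
f 44 45 46
f 44 46 38
f 45 35 47
f 45 47 46
f 46 47 48
f 46 48 38
f 47 35 49
f 47 49 48
f 48 49 50
f 48 50 38
f 49 35 51
f 49 51 50
f 50 51 52
f 50 52 38
f 51 35 36
f 51 36 52
f 52 36 37
f 52 37 38



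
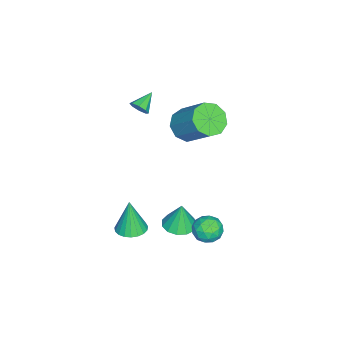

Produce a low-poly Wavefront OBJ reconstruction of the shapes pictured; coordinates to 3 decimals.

v 0.345 -2.031 -3.679
v 0.837 -2.674 -3.682
v 0.175 -2.169 -1.801
v 1.054 -2.42 -3.643
v 1.149 -2.098 -3.611
v 1.105 -1.765 -3.59
v 0.929 -1.478 -3.585
v 0.652 -1.286 -3.596
v 0.322 -1.223 -3.621
v -0.004 -1.3 -3.656
v -0.27 -1.503 -3.695
v -0.429 -1.797 -3.731
v -0.455 -2.132 -3.758
v -0.343 -2.449 -3.772
v -0.111 -2.694 -3.769
v 0.199 -2.824 -3.75
v 0.534 -2.817 -3.72
v -0.941 -0.019 -3.958
v -0.447 -0.733 -3.894
v -0.959 0.099 -2.482
v -0.138 -0.353 -3.921
v -0.084 0.132 -3.959
v -0.302 0.57 -3.997
v -0.722 0.821 -4.022
v -1.212 0.805 -4.027
v -1.616 0.527 -4.01
v -1.805 0.076 -3.976
v -1.72 -0.405 -3.937
v -1.387 -0.764 -3.904
v -0.913 -0.886 -3.888
v -3.273 -2.822 2.249
v -3.003 -2.385 2.448
v -4.227 -2.478 2.791
v -3.185 -2.307 2.077
v -3.419 -2.53 1.807
v -3.566 -2.924 1.796
v -3.542 -3.258 2.051
v -3.36 -3.336 2.422
v -3.126 -3.113 2.692
v -2.979 -2.719 2.703
v 0.266 2.482 -1.983
v 0.687 2.526 -2.674
v 0.333 1.174 -2.026
v 0.754 1.218 -2.717
v 1.089 1.463 -2.022
v 1.048 2.271 -1.995
v -0.028 1.429 -2.705
v -0.069 2.237 -2.678
v 0.505 1.875 -3.12
v 1.196 1.897 -2.697
v -0.176 1.803 -2.003
v 0.515 1.825 -1.58
v 0.471 2.619 -2.325
v 0.549 1.081 -2.375
v 0.747 1.225 -1.967
v 0.994 1.251 -2.373
v 0.683 2.469 -1.926
v 0.93 2.495 -2.332
v 1.167 1.87 -1.948
v 0.09 1.205 -2.368
v 0.337 1.231 -2.774
v 0.026 2.449 -2.327
v 0.273 2.475 -2.733
v -0.147 1.83 -2.752
v 0.611 2.262 -2.993
v 0.65 1.494 -3.018
v 0.191 1.617 -3.011
v 0.167 2.092 -2.995
v 1.017 2.275 -2.744
v 1.056 1.506 -2.77
v 1.254 1.65 -2.361
v 1.229 2.125 -2.346
v 0.91 1.892 -3.007
v -0.036 2.194 -1.93
v 0.003 1.425 -1.956
v -0.209 1.575 -2.354
v -0.234 2.05 -2.339
v 0.37 2.206 -1.682
v 0.409 1.438 -1.707
v 0.853 1.608 -1.705
v 0.829 2.083 -1.689
v 0.11 1.808 -1.693
v -3.074 -0.313 1.837
v -2.325 -0.092 1.261
v -1.597 1.255 2.728
v -2.346 1.033 3.303
v -2.834 0.316 1.139
v -2.106 1.663 2.606
v -3.455 0.43 1.343
v -2.727 1.777 2.81
v -3.898 0.195 1.778
v -3.17 1.542 3.245
v -3.955 -0.277 2.241
v -3.227 1.07 3.707
v -3.6 -0.767 2.514
v -2.872 0.58 3.981
v -2.999 -1.044 2.47
v -2.271 0.303 3.937
v -2.433 -0.98 2.13
v -1.705 0.367 3.597
v -2.167 -0.603 1.653
v -1.439 0.743 3.119
f 2 1 4
f 2 4 3
f 4 1 5
f 4 5 3
f 5 1 6
f 5 6 3
f 6 1 7
f 6 7 3
f 7 1 8
f 7 8 3
f 8 1 9
f 8 9 3
f 9 1 10
f 9 10 3
f 10 1 11
f 10 11 3
f 11 1 12
f 11 12 3
f 12 1 13
f 12 13 3
f 13 1 14
f 13 14 3
f 14 1 15
f 14 15 3
f 15 1 16
f 15 16 3
f 16 1 17
f 16 17 3
f 17 1 2
f 17 2 3
f 19 18 21
f 19 21 20
f 21 18 22
f 21 22 20
f 22 18 23
f 22 23 20
f 23 18 24
f 23 24 20
f 24 18 25
f 24 25 20
f 25 18 26
f 25 26 20
f 26 18 27
f 26 27 20
f 27 18 28
f 27 28 20
f 28 18 29
f 28 29 20
f 29 18 30
f 29 30 20
f 30 18 19
f 30 19 20
f 32 31 34
f 32 34 33
f 34 31 35
f 34 35 33
f 35 31 36
f 35 36 33
f 36 31 37
f 36 37 33
f 37 31 38
f 37 38 33
f 38 31 39
f 38 39 33
f 39 31 40
f 39 40 33
f 40 31 32
f 40 32 33
f 41 78 57
f 78 52 81
f 57 81 46
f 78 81 57
f 41 57 53
f 57 46 58
f 53 58 42
f 57 58 53
f 41 53 62
f 53 42 63
f 62 63 48
f 53 63 62
f 41 62 74
f 62 48 77
f 74 77 51
f 62 77 74
f 41 74 78
f 74 51 82
f 78 82 52
f 74 82 78
f 42 58 69
f 58 46 72
f 69 72 50
f 58 72 69
f 46 81 59
f 81 52 80
f 59 80 45
f 81 80 59
f 52 82 79
f 82 51 75
f 79 75 43
f 82 75 79
f 51 77 76
f 77 48 64
f 76 64 47
f 77 64 76
f 48 63 68
f 63 42 65
f 68 65 49
f 63 65 68
f 44 70 56
f 70 50 71
f 56 71 45
f 70 71 56
f 44 56 54
f 56 45 55
f 54 55 43
f 56 55 54
f 44 54 61
f 54 43 60
f 61 60 47
f 54 60 61
f 44 61 66
f 61 47 67
f 66 67 49
f 61 67 66
f 44 66 70
f 66 49 73
f 70 73 50
f 66 73 70
f 45 71 59
f 71 50 72
f 59 72 46
f 71 72 59
f 43 55 79
f 55 45 80
f 79 80 52
f 55 80 79
f 47 60 76
f 60 43 75
f 76 75 51
f 60 75 76
f 49 67 68
f 67 47 64
f 68 64 48
f 67 64 68
f 50 73 69
f 73 49 65
f 69 65 42
f 73 65 69
f 84 83 87
f 84 87 85
f 85 87 88
f 85 88 86
f 87 83 89
f 87 89 88
f 88 89 90
f 88 90 86
f 89 83 91
f 89 91 90
f 90 91 92
f 90 92 86
f 91 83 93
f 91 93 92
f 92 93 94
f 92 94 86
f 93 83 95
f 93 95 94
f 94 95 96
f 94 96 86
f 95 83 97
f 95 97 96
f 96 97 98
f 96 98 86
f 97 83 99
f 97 99 98
f 98 99 100
f 98 100 86
f 99 83 101
f 99 101 100
f 100 101 102
f 100 102 86
f 101 83 84
f 101 84 102
f 102 84 85
f 102 85 86



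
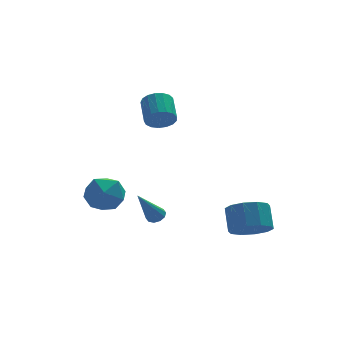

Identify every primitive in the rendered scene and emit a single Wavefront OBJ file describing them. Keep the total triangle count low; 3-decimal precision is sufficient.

v -2.354 2.829 -3.046
v -1.488 2.153 -2.54
v -3.712 1.587 -2.38
v -2.846 0.911 -1.874
v -3.093 2.009 -1.43
v -2.253 2.776 -1.842
v -2.947 0.964 -3.078
v -2.107 1.731 -3.49
v -1.854 1 -2.561
v -1.945 1.646 -1.542
v -3.255 2.094 -3.378
v -3.346 2.74 -2.359
v -0.117 0.495 2.885
v 0.538 0.66 2.456
v 0.692 1.949 3.187
v 0.037 1.785 3.615
v 0.253 0.811 2.25
v 0.408 2.1 2.981
v -0.116 0.89 2.189
v 0.038 2.179 2.92
v -0.486 0.878 2.287
v -0.332 2.168 3.018
v -0.771 0.779 2.522
v -0.617 2.068 3.253
v -0.907 0.615 2.84
v -0.753 1.904 3.571
v -0.861 0.423 3.169
v -0.707 1.712 3.9
v -0.645 0.248 3.432
v -0.491 1.537 4.163
v -0.308 0.13 3.57
v -0.154 1.419 4.301
v 0.073 0.095 3.551
v 0.227 1.384 4.282
v 0.41 0.152 3.379
v 0.564 1.441 4.11
v 0.627 0.288 3.094
v 0.781 1.577 3.825
v 0.673 0.471 2.761
v 0.827 1.76 3.492
v -0.9 -1.589 -2.491
v -0.572 -1.991 -2.455
v -1.96 -2.291 -0.709
v -0.449 -1.746 -2.285
v -0.499 -1.442 -2.195
v -0.701 -1.194 -2.218
v -0.98 -1.096 -2.345
v -1.228 -1.187 -2.528
v -1.351 -1.431 -2.697
v -1.301 -1.736 -2.788
v -1.098 -1.984 -2.765
v -0.82 -2.081 -2.638
v 2.956 -4.312 -2.648
v 3.751 -4.884 -2.217
v 3.859 -3.94 -1.162
v 3.064 -3.368 -1.592
v 4.017 -4.447 -2.636
v 4.126 -3.503 -1.581
v 3.878 -3.959 -3.059
v 3.987 -3.014 -2.004
v 3.387 -3.605 -3.325
v 3.495 -2.661 -2.27
v 2.731 -3.521 -3.332
v 2.839 -2.577 -2.277
v 2.161 -3.74 -3.078
v 2.269 -2.796 -2.023
v 1.894 -4.177 -2.659
v 2.003 -3.233 -1.604
v 2.033 -4.666 -2.236
v 2.142 -3.721 -1.181
v 2.525 -5.019 -1.97
v 2.633 -4.075 -0.915
v 3.181 -5.103 -1.963
v 3.289 -4.159 -0.908
f 1 12 6
f 1 6 2
f 1 2 8
f 1 8 11
f 1 11 12
f 2 6 10
f 6 12 5
f 12 11 3
f 11 8 7
f 8 2 9
f 4 10 5
f 4 5 3
f 4 3 7
f 4 7 9
f 4 9 10
f 5 10 6
f 3 5 12
f 7 3 11
f 9 7 8
f 10 9 2
f 14 13 17
f 14 17 15
f 15 17 18
f 15 18 16
f 17 13 19
f 17 19 18
f 18 19 20
f 18 20 16
f 19 13 21
f 19 21 20
f 20 21 22
f 20 22 16
f 21 13 23
f 21 23 22
f 22 23 24
f 22 24 16
f 23 13 25
f 23 25 24
f 24 25 26
f 24 26 16
f 25 13 27
f 25 27 26
f 26 27 28
f 26 28 16
f 27 13 29
f 27 29 28
f 28 29 30
f 28 30 16
f 29 13 31
f 29 31 30
f 30 31 32
f 30 32 16
f 31 13 33
f 31 33 32
f 32 33 34
f 32 34 16
f 33 13 35
f 33 35 34
f 34 35 36
f 34 36 16
f 35 13 37
f 35 37 36
f 36 37 38
f 36 38 16
f 37 13 39
f 37 39 38
f 38 39 40
f 38 40 16
f 39 13 14
f 39 14 40
f 40 14 15
f 40 15 16
f 42 41 44
f 42 44 43
f 44 41 45
f 44 45 43
f 45 41 46
f 45 46 43
f 46 41 47
f 46 47 43
f 47 41 48
f 47 48 43
f 48 41 49
f 48 49 43
f 49 41 50
f 49 50 43
f 50 41 51
f 50 51 43
f 51 41 52
f 51 52 43
f 52 41 42
f 52 42 43
f 54 53 57
f 54 57 55
f 55 57 58
f 55 58 56
f 57 53 59
f 57 59 58
f 58 59 60
f 58 60 56
f 59 53 61
f 59 61 60
f 60 61 62
f 60 62 56
f 61 53 63
f 61 63 62
f 62 63 64
f 62 64 56
f 63 53 65
f 63 65 64
f 64 65 66
f 64 66 56
f 65 53 67
f 65 67 66
f 66 67 68
f 66 68 56
f 67 53 69
f 67 69 68
f 68 69 70
f 68 70 56
f 69 53 71
f 69 71 70
f 70 71 72
f 70 72 56
f 71 53 73
f 71 73 72
f 72 73 74
f 72 74 56
f 73 53 54
f 73 54 74
f 74 54 55
f 74 55 56



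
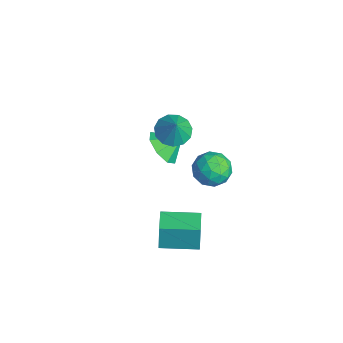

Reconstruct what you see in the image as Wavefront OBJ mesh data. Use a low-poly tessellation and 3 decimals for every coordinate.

v -0.594 -2.151 1.691
v 0.169 -2.404 1.244
v 0.054 -2.209 2.829
v 0.177 -1.886 1.266
v -0.06 -1.452 1.422
v -0.467 -1.241 1.665
v -0.914 -1.318 1.915
v -1.259 -1.661 2.095
v -1.393 -2.159 2.147
v -1.274 -2.654 2.054
v -0.938 -2.99 1.846
v -0.494 -3.06 1.589
v -0.081 -2.841 1.364
v 1.85 -3.617 -3.489
v 1.715 -3.539 -2.058
v 2.513 -1.805 -3.526
v 2.378 -1.727 -2.094
v 3.102 -4.073 -3.346
v 2.967 -3.995 -1.914
v 3.765 -2.261 -3.382
v 3.63 -2.183 -1.951
v 3.727 -0.821 2.846
v 4.584 -1.247 3.043
v 2.996 -2.213 3.017
v 3.853 -2.639 3.214
v 3.461 -2.011 3.853
v 3.913 -1.151 3.747
v 3.667 -2.309 2.313
v 4.119 -1.449 2.207
v 4.548 -2.167 2.714
v 4.42 -1.983 3.665
v 3.16 -1.477 2.395
v 3.032 -1.293 3.346
v 4.22 -0.911 2.929
v 3.36 -2.549 3.131
v 3.13 -2.179 3.506
v 3.634 -2.43 3.622
v 3.825 -0.855 3.343
v 4.329 -1.105 3.459
v 3.669 -1.555 3.935
v 3.251 -2.355 2.601
v 3.755 -2.605 2.717
v 3.946 -1.03 2.438
v 4.45 -1.281 2.554
v 3.911 -1.905 2.125
v 4.702 -1.703 2.851
v 4.273 -2.521 2.952
v 4.163 -2.327 2.423
v 4.429 -1.821 2.36
v 4.627 -1.594 3.411
v 4.198 -2.413 3.512
v 3.967 -2.044 3.887
v 4.233 -1.538 3.825
v 4.606 -2.135 3.217
v 3.382 -1.047 2.548
v 2.953 -1.866 2.649
v 3.347 -1.922 2.235
v 3.613 -1.416 2.173
v 3.307 -0.939 3.108
v 2.878 -1.757 3.209
v 3.151 -1.639 3.7
v 3.417 -1.133 3.637
v 2.974 -1.325 2.843
v -2.136 -2.201 -1.317
v -1.379 -1.813 -1.983
v -1.984 -1.239 -0.583
v -2.137 -1.546 -2.176
v -2.895 -1.663 -1.866
v -3.208 -2.095 -1.234
v -2.893 -2.589 -0.652
v -2.135 -2.856 -0.459
v -1.377 -2.74 -0.769
v -1.064 -2.307 -1.4
f 2 1 4
f 2 4 3
f 4 1 5
f 4 5 3
f 5 1 6
f 5 6 3
f 6 1 7
f 6 7 3
f 7 1 8
f 7 8 3
f 8 1 9
f 8 9 3
f 9 1 10
f 9 10 3
f 10 1 11
f 10 11 3
f 11 1 12
f 11 12 3
f 12 1 13
f 12 13 3
f 13 1 2
f 13 2 3
f 15 17 14
f 18 15 14
f 14 17 16
f 16 18 14
f 15 21 17
f 19 15 18
f 19 21 15
f 17 21 16
f 20 18 16
f 16 21 20
f 20 19 18
f 21 19 20
f 22 59 38
f 59 33 62
f 38 62 27
f 59 62 38
f 22 38 34
f 38 27 39
f 34 39 23
f 38 39 34
f 22 34 43
f 34 23 44
f 43 44 29
f 34 44 43
f 22 43 55
f 43 29 58
f 55 58 32
f 43 58 55
f 22 55 59
f 55 32 63
f 59 63 33
f 55 63 59
f 23 39 50
f 39 27 53
f 50 53 31
f 39 53 50
f 27 62 40
f 62 33 61
f 40 61 26
f 62 61 40
f 33 63 60
f 63 32 56
f 60 56 24
f 63 56 60
f 32 58 57
f 58 29 45
f 57 45 28
f 58 45 57
f 29 44 49
f 44 23 46
f 49 46 30
f 44 46 49
f 25 51 37
f 51 31 52
f 37 52 26
f 51 52 37
f 25 37 35
f 37 26 36
f 35 36 24
f 37 36 35
f 25 35 42
f 35 24 41
f 42 41 28
f 35 41 42
f 25 42 47
f 42 28 48
f 47 48 30
f 42 48 47
f 25 47 51
f 47 30 54
f 51 54 31
f 47 54 51
f 26 52 40
f 52 31 53
f 40 53 27
f 52 53 40
f 24 36 60
f 36 26 61
f 60 61 33
f 36 61 60
f 28 41 57
f 41 24 56
f 57 56 32
f 41 56 57
f 30 48 49
f 48 28 45
f 49 45 29
f 48 45 49
f 31 54 50
f 54 30 46
f 50 46 23
f 54 46 50
f 65 64 67
f 65 67 66
f 67 64 68
f 67 68 66
f 68 64 69
f 68 69 66
f 69 64 70
f 69 70 66
f 70 64 71
f 70 71 66
f 71 64 72
f 71 72 66
f 72 64 73
f 72 73 66
f 73 64 65
f 73 65 66



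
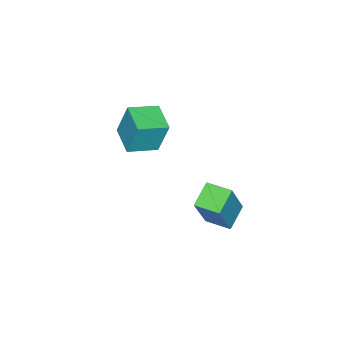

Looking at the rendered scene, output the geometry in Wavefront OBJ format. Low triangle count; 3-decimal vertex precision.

v -2.713 0.56 -2.749
v -1.775 0.615 -1.017
v -2.748 1.539 -2.762
v -1.81 1.595 -1.03
v -1.79 0.585 -3.25
v -0.852 0.641 -1.518
v -1.825 1.565 -3.263
v -0.887 1.62 -1.531
v -0.931 -2.456 1.166
v -0.999 -2.048 2.514
v -1.813 -1.748 0.907
v -1.88 -1.34 2.255
v -0.18 -1.6 0.945
v -0.247 -1.192 2.293
v -1.061 -0.892 0.686
v -1.129 -0.484 2.034
f 2 4 1
f 5 2 1
f 1 4 3
f 3 5 1
f 2 8 4
f 6 2 5
f 6 8 2
f 4 8 3
f 7 5 3
f 3 8 7
f 7 6 5
f 8 6 7
f 10 12 9
f 13 10 9
f 9 12 11
f 11 13 9
f 10 16 12
f 14 10 13
f 14 16 10
f 12 16 11
f 15 13 11
f 11 16 15
f 15 14 13
f 16 14 15



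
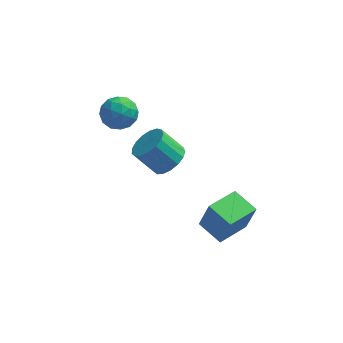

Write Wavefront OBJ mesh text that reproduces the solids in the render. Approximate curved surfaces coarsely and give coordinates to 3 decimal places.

v 0.828 0.591 0.129
v 1.31 -0.105 0.6
v 0.275 -0.008 1.803
v -0.208 0.689 1.331
v 1.513 0.287 0.743
v 0.478 0.384 1.946
v 1.559 0.749 0.746
v 0.524 0.846 1.948
v 1.438 1.175 0.606
v 0.402 1.272 1.809
v 1.176 1.467 0.358
v 0.141 1.564 1.561
v 0.835 1.559 0.057
v -0.2 1.656 1.259
v 0.492 1.429 -0.228
v -0.543 1.526 0.975
v 0.226 1.107 -0.431
v -0.809 1.204 0.772
v 0.098 0.667 -0.506
v -0.938 0.764 0.697
v 0.137 0.21 -0.435
v -0.899 0.307 0.768
v 0.334 -0.16 -0.235
v -0.701 -0.063 0.967
v 0.644 -0.358 0.048
v -0.391 -0.26 1.25
v 0.997 -0.338 0.349
v -0.039 -0.241 1.552
v 3.643 -4.247 -0.691
v 4.087 -4.333 0.854
v 2.606 -3.388 -0.344
v 3.051 -3.474 1.201
v 4.709 -2.866 -0.921
v 5.154 -2.952 0.624
v 3.673 -2.007 -0.574
v 4.117 -2.093 0.971
v -1.351 2.362 3.037
v -0.769 1.962 2.36
v -2.551 1.458 2.54
v -1.969 1.058 1.863
v -1.819 0.868 2.81
v -1.078 1.426 3.117
v -2.242 1.994 1.783
v -1.501 2.552 2.09
v -1.32 1.735 1.585
v -1.059 1.039 2.22
v -2.261 2.381 2.68
v -2 1.685 3.315
v -0.955 2.242 2.742
v -2.365 1.178 2.158
v -2.277 1.066 2.715
v -1.935 0.832 2.317
v -1.136 1.927 3.187
v -0.794 1.692 2.789
v -1.411 1.048 3.054
v -2.526 1.728 2.111
v -2.184 1.493 1.713
v -1.385 2.588 2.583
v -1.043 2.354 2.185
v -1.909 2.372 1.846
v -0.937 1.873 1.888
v -1.642 1.341 1.596
v -1.803 1.891 1.549
v -1.367 2.22 1.729
v -0.783 1.464 2.262
v -1.488 0.932 1.97
v -1.4 0.82 2.527
v -0.964 1.149 2.707
v -1.107 1.33 1.806
v -1.832 2.488 2.93
v -2.537 1.956 2.638
v -2.356 2.271 2.193
v -1.92 2.6 2.373
v -1.678 2.079 3.304
v -2.383 1.547 3.012
v -1.953 1.2 3.171
v -1.517 1.529 3.351
v -2.213 2.09 3.094
f 2 1 5
f 2 5 3
f 3 5 6
f 3 6 4
f 5 1 7
f 5 7 6
f 6 7 8
f 6 8 4
f 7 1 9
f 7 9 8
f 8 9 10
f 8 10 4
f 9 1 11
f 9 11 10
f 10 11 12
f 10 12 4
f 11 1 13
f 11 13 12
f 12 13 14
f 12 14 4
f 13 1 15
f 13 15 14
f 14 15 16
f 14 16 4
f 15 1 17
f 15 17 16
f 16 17 18
f 16 18 4
f 17 1 19
f 17 19 18
f 18 19 20
f 18 20 4
f 19 1 21
f 19 21 20
f 20 21 22
f 20 22 4
f 21 1 23
f 21 23 22
f 22 23 24
f 22 24 4
f 23 1 25
f 23 25 24
f 24 25 26
f 24 26 4
f 25 1 27
f 25 27 26
f 26 27 28
f 26 28 4
f 27 1 2
f 27 2 28
f 28 2 3
f 28 3 4
f 30 32 29
f 33 30 29
f 29 32 31
f 31 33 29
f 30 36 32
f 34 30 33
f 34 36 30
f 32 36 31
f 35 33 31
f 31 36 35
f 35 34 33
f 36 34 35
f 37 74 53
f 74 48 77
f 53 77 42
f 74 77 53
f 37 53 49
f 53 42 54
f 49 54 38
f 53 54 49
f 37 49 58
f 49 38 59
f 58 59 44
f 49 59 58
f 37 58 70
f 58 44 73
f 70 73 47
f 58 73 70
f 37 70 74
f 70 47 78
f 74 78 48
f 70 78 74
f 38 54 65
f 54 42 68
f 65 68 46
f 54 68 65
f 42 77 55
f 77 48 76
f 55 76 41
f 77 76 55
f 48 78 75
f 78 47 71
f 75 71 39
f 78 71 75
f 47 73 72
f 73 44 60
f 72 60 43
f 73 60 72
f 44 59 64
f 59 38 61
f 64 61 45
f 59 61 64
f 40 66 52
f 66 46 67
f 52 67 41
f 66 67 52
f 40 52 50
f 52 41 51
f 50 51 39
f 52 51 50
f 40 50 57
f 50 39 56
f 57 56 43
f 50 56 57
f 40 57 62
f 57 43 63
f 62 63 45
f 57 63 62
f 40 62 66
f 62 45 69
f 66 69 46
f 62 69 66
f 41 67 55
f 67 46 68
f 55 68 42
f 67 68 55
f 39 51 75
f 51 41 76
f 75 76 48
f 51 76 75
f 43 56 72
f 56 39 71
f 72 71 47
f 56 71 72
f 45 63 64
f 63 43 60
f 64 60 44
f 63 60 64
f 46 69 65
f 69 45 61
f 65 61 38
f 69 61 65



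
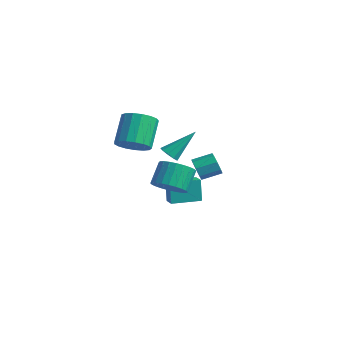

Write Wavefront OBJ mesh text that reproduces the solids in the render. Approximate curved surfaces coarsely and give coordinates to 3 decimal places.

v -0.153 -0.208 1.783
v 0.416 -0.396 1.775
v 0.313 1.148 3.177
v 0.364 -0.095 1.5
v 0.07 0.153 1.358
v -0.329 0.232 1.414
v -0.646 0.106 1.643
v -0.732 -0.167 1.937
v -0.547 -0.459 2.159
v -0.178 -0.633 2.205
v 0.202 -0.608 2.053
v -1.268 2.525 -0.662
v -0.819 2.5 -1.224
v -0.283 3.49 -0.84
v -0.732 3.515 -0.278
v -1.276 2.789 -1.332
v -0.739 3.779 -0.948
v -1.728 2.923 -1.047
v -1.192 3.914 -0.663
v -1.911 2.824 -0.537
v -1.375 3.815 -0.153
v -1.717 2.55 -0.1
v -1.181 3.54 0.284
v -1.261 2.261 0.008
v -0.724 3.251 0.392
v -0.808 2.126 -0.277
v -0.272 3.117 0.107
v -0.625 2.225 -0.787
v -0.089 3.216 -0.403
v 0.618 -0.836 -0.121
v 1.366 -0.225 -0.337
v 0.971 0.648 0.765
v 0.222 0.036 0.981
v 1.083 -0.078 -0.555
v 0.688 0.795 0.547
v 0.729 -0.046 -0.707
v 0.334 0.827 0.395
v 0.358 -0.135 -0.77
v -0.037 0.738 0.332
v 0.027 -0.33 -0.734
v -0.368 0.543 0.368
v -0.214 -0.603 -0.604
v -0.609 0.27 0.497
v -0.329 -0.911 -0.401
v -0.724 -0.038 0.7
v -0.3 -1.208 -0.156
v -0.695 -0.335 0.946
v -0.131 -1.448 0.095
v -0.526 -0.575 1.197
v 0.152 -1.595 0.313
v -0.243 -0.722 1.415
v 0.506 -1.627 0.465
v 0.111 -0.754 1.567
v 0.877 -1.538 0.528
v 0.482 -0.665 1.63
v 1.208 -1.343 0.492
v 0.813 -0.47 1.594
v 1.449 -1.07 0.363
v 1.054 -0.197 1.464
v 1.564 -0.762 0.16
v 1.169 0.111 1.261
v 1.535 -0.465 -0.086
v 1.14 0.408 1.016
v -4.541 3.14 -4.603
v -4.841 3.298 -3.162
v -3.892 4.775 -4.647
v -4.192 4.934 -3.207
v -3.788 2.846 -4.413
v -4.088 3.005 -2.973
v -3.139 4.482 -4.458
v -3.439 4.64 -3.017
v -1.873 -1.221 2.058
v -0.985 -0.816 2.227
v -1.74 0.246 3.65
v -2.627 -0.159 3.482
v -1.182 -0.528 1.907
v -1.937 0.535 3.33
v -1.538 -0.398 1.622
v -2.293 0.664 3.045
v -1.97 -0.457 1.436
v -2.725 0.605 2.86
v -2.38 -0.691 1.394
v -3.135 0.371 2.817
v -2.673 -1.046 1.503
v -3.428 0.016 2.927
v -2.784 -1.442 1.74
v -3.538 -0.38 3.163
v -2.685 -1.787 2.049
v -3.44 -0.724 3.473
v -2.4 -2.002 2.361
v -3.155 -0.94 3.785
v -1.995 -2.038 2.603
v -2.75 -0.976 4.027
v -1.561 -1.888 2.721
v -2.316 -0.825 4.144
v -1.199 -1.584 2.686
v -1.954 -0.522 4.11
v -0.991 -1.198 2.508
v -1.746 -0.135 3.932
f 2 1 4
f 2 4 3
f 4 1 5
f 4 5 3
f 5 1 6
f 5 6 3
f 6 1 7
f 6 7 3
f 7 1 8
f 7 8 3
f 8 1 9
f 8 9 3
f 9 1 10
f 9 10 3
f 10 1 11
f 10 11 3
f 11 1 2
f 11 2 3
f 13 12 16
f 13 16 14
f 14 16 17
f 14 17 15
f 16 12 18
f 16 18 17
f 17 18 19
f 17 19 15
f 18 12 20
f 18 20 19
f 19 20 21
f 19 21 15
f 20 12 22
f 20 22 21
f 21 22 23
f 21 23 15
f 22 12 24
f 22 24 23
f 23 24 25
f 23 25 15
f 24 12 26
f 24 26 25
f 25 26 27
f 25 27 15
f 26 12 28
f 26 28 27
f 27 28 29
f 27 29 15
f 28 12 13
f 28 13 29
f 29 13 14
f 29 14 15
f 31 30 34
f 31 34 32
f 32 34 35
f 32 35 33
f 34 30 36
f 34 36 35
f 35 36 37
f 35 37 33
f 36 30 38
f 36 38 37
f 37 38 39
f 37 39 33
f 38 30 40
f 38 40 39
f 39 40 41
f 39 41 33
f 40 30 42
f 40 42 41
f 41 42 43
f 41 43 33
f 42 30 44
f 42 44 43
f 43 44 45
f 43 45 33
f 44 30 46
f 44 46 45
f 45 46 47
f 45 47 33
f 46 30 48
f 46 48 47
f 47 48 49
f 47 49 33
f 48 30 50
f 48 50 49
f 49 50 51
f 49 51 33
f 50 30 52
f 50 52 51
f 51 52 53
f 51 53 33
f 52 30 54
f 52 54 53
f 53 54 55
f 53 55 33
f 54 30 56
f 54 56 55
f 55 56 57
f 55 57 33
f 56 30 58
f 56 58 57
f 57 58 59
f 57 59 33
f 58 30 60
f 58 60 59
f 59 60 61
f 59 61 33
f 60 30 62
f 60 62 61
f 61 62 63
f 61 63 33
f 62 30 31
f 62 31 63
f 63 31 32
f 63 32 33
f 65 67 64
f 68 65 64
f 64 67 66
f 66 68 64
f 65 71 67
f 69 65 68
f 69 71 65
f 67 71 66
f 70 68 66
f 66 71 70
f 70 69 68
f 71 69 70
f 73 72 76
f 73 76 74
f 74 76 77
f 74 77 75
f 76 72 78
f 76 78 77
f 77 78 79
f 77 79 75
f 78 72 80
f 78 80 79
f 79 80 81
f 79 81 75
f 80 72 82
f 80 82 81
f 81 82 83
f 81 83 75
f 82 72 84
f 82 84 83
f 83 84 85
f 83 85 75
f 84 72 86
f 84 86 85
f 85 86 87
f 85 87 75
f 86 72 88
f 86 88 87
f 87 88 89
f 87 89 75
f 88 72 90
f 88 90 89
f 89 90 91
f 89 91 75
f 90 72 92
f 90 92 91
f 91 92 93
f 91 93 75
f 92 72 94
f 92 94 93
f 93 94 95
f 93 95 75
f 94 72 96
f 94 96 95
f 95 96 97
f 95 97 75
f 96 72 98
f 96 98 97
f 97 98 99
f 97 99 75
f 98 72 73
f 98 73 99
f 99 73 74
f 99 74 75



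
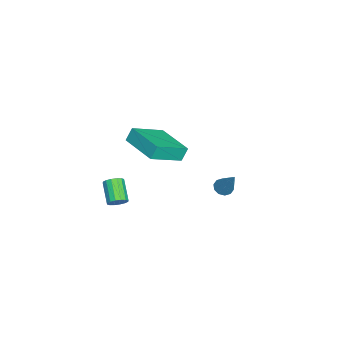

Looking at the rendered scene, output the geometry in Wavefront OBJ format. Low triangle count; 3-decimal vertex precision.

v 3.206 -1.791 1.993
v 3.436 -1.583 2.398
v 2.484 -1.96 3.132
v 2.254 -2.169 2.727
v 3.284 -1.391 2.299
v 2.332 -1.769 3.034
v 3.111 -1.306 2.119
v 2.159 -1.684 2.853
v 2.963 -1.352 1.904
v 2.012 -1.729 2.639
v 2.881 -1.515 1.714
v 1.929 -1.892 2.448
v 2.885 -1.752 1.598
v 1.934 -2.129 2.332
v 2.976 -2 1.588
v 2.024 -2.377 2.322
v 3.128 -2.191 1.686
v 2.176 -2.569 2.421
v 3.301 -2.276 1.867
v 2.349 -2.654 2.601
v 3.448 -2.231 2.081
v 2.497 -2.608 2.816
v 3.531 -2.068 2.272
v 2.579 -2.445 3.006
v 3.526 -1.831 2.388
v 2.575 -2.208 3.122
v -2.961 -2.555 1.62
v -3.224 -2.277 2.356
v -4.222 -1.234 0.668
v -4.485 -0.955 1.405
v -1.375 -1.045 1.615
v -1.638 -0.766 2.352
v -2.636 0.277 0.664
v -2.899 0.555 1.4
v 0.141 2.731 1.207
v 0.445 2.321 1.202
v 0.999 3.349 2.713
v 0.583 2.547 1.031
v 0.553 2.843 0.927
v 0.365 3.096 0.93
v 0.092 3.21 1.039
v -0.162 3.14 1.212
v -0.301 2.915 1.383
v -0.27 2.619 1.487
v -0.082 2.366 1.484
v 0.191 2.252 1.376
f 2 1 5
f 2 5 3
f 3 5 6
f 3 6 4
f 5 1 7
f 5 7 6
f 6 7 8
f 6 8 4
f 7 1 9
f 7 9 8
f 8 9 10
f 8 10 4
f 9 1 11
f 9 11 10
f 10 11 12
f 10 12 4
f 11 1 13
f 11 13 12
f 12 13 14
f 12 14 4
f 13 1 15
f 13 15 14
f 14 15 16
f 14 16 4
f 15 1 17
f 15 17 16
f 16 17 18
f 16 18 4
f 17 1 19
f 17 19 18
f 18 19 20
f 18 20 4
f 19 1 21
f 19 21 20
f 20 21 22
f 20 22 4
f 21 1 23
f 21 23 22
f 22 23 24
f 22 24 4
f 23 1 25
f 23 25 24
f 24 25 26
f 24 26 4
f 25 1 2
f 25 2 26
f 26 2 3
f 26 3 4
f 28 30 27
f 31 28 27
f 27 30 29
f 29 31 27
f 28 34 30
f 32 28 31
f 32 34 28
f 30 34 29
f 33 31 29
f 29 34 33
f 33 32 31
f 34 32 33
f 36 35 38
f 36 38 37
f 38 35 39
f 38 39 37
f 39 35 40
f 39 40 37
f 40 35 41
f 40 41 37
f 41 35 42
f 41 42 37
f 42 35 43
f 42 43 37
f 43 35 44
f 43 44 37
f 44 35 45
f 44 45 37
f 45 35 46
f 45 46 37
f 46 35 36
f 46 36 37



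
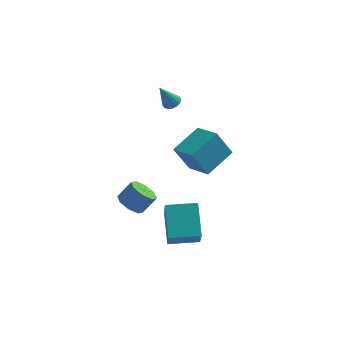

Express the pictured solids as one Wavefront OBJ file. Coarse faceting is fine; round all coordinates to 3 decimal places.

v 0.078 0.699 -1.794
v -0.73 0.672 -0.322
v 1.234 2.055 -1.135
v 0.426 2.028 0.338
v 1.094 -0.428 -1.258
v 0.286 -0.455 0.215
v 2.25 0.928 -0.598
v 1.442 0.901 0.874
v -1.016 3.569 1.072
v -0.53 3.539 1.283
v -1.624 3.251 2.428
v -0.594 3.783 1.311
v -0.755 3.978 1.285
v -0.975 4.079 1.21
v -1.204 4.063 1.103
v -1.391 3.934 0.989
v -1.491 3.721 0.894
v -1.483 3.474 0.84
v -1.367 3.248 0.839
v -1.172 3.095 0.891
v -0.94 3.051 0.985
v -0.726 3.126 1.098
v -0.578 3.302 1.206
v -0.617 -4.358 -2.882
v -0.896 -2.798 -1.728
v -0.753 -3.216 -4.457
v -1.032 -1.657 -3.303
v 0.992 -4.103 -2.837
v 0.713 -2.544 -1.683
v 0.856 -2.962 -4.412
v 0.577 -1.402 -3.258
v -2.671 -2.232 -2.285
v -2.2 -1.832 -2.793
v -1.538 -1.508 -1.923
v -2.009 -1.908 -1.415
v -2.656 -1.486 -2.574
v -1.994 -1.162 -1.705
v -3.121 -1.578 -2.186
v -2.458 -1.254 -1.317
v -3.322 -2.052 -1.856
v -2.66 -1.728 -0.986
v -3.142 -2.632 -1.777
v -2.48 -2.308 -0.907
v -2.686 -2.978 -1.995
v -2.024 -2.654 -1.126
v -2.222 -2.886 -2.383
v -1.559 -2.562 -1.514
v -2.02 -2.412 -2.714
v -1.358 -2.088 -1.844
f 2 4 1
f 5 2 1
f 1 4 3
f 3 5 1
f 2 8 4
f 6 2 5
f 6 8 2
f 4 8 3
f 7 5 3
f 3 8 7
f 7 6 5
f 8 6 7
f 10 9 12
f 10 12 11
f 12 9 13
f 12 13 11
f 13 9 14
f 13 14 11
f 14 9 15
f 14 15 11
f 15 9 16
f 15 16 11
f 16 9 17
f 16 17 11
f 17 9 18
f 17 18 11
f 18 9 19
f 18 19 11
f 19 9 20
f 19 20 11
f 20 9 21
f 20 21 11
f 21 9 22
f 21 22 11
f 22 9 23
f 22 23 11
f 23 9 10
f 23 10 11
f 25 27 24
f 28 25 24
f 24 27 26
f 26 28 24
f 25 31 27
f 29 25 28
f 29 31 25
f 27 31 26
f 30 28 26
f 26 31 30
f 30 29 28
f 31 29 30
f 33 32 36
f 33 36 34
f 34 36 37
f 34 37 35
f 36 32 38
f 36 38 37
f 37 38 39
f 37 39 35
f 38 32 40
f 38 40 39
f 39 40 41
f 39 41 35
f 40 32 42
f 40 42 41
f 41 42 43
f 41 43 35
f 42 32 44
f 42 44 43
f 43 44 45
f 43 45 35
f 44 32 46
f 44 46 45
f 45 46 47
f 45 47 35
f 46 32 48
f 46 48 47
f 47 48 49
f 47 49 35
f 48 32 33
f 48 33 49
f 49 33 34
f 49 34 35



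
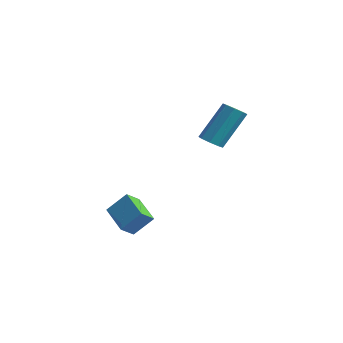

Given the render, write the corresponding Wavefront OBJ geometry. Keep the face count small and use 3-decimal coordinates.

v -1.27 0.051 -3.234
v -1.216 -0.678 -2.693
v -2.756 0.362 -2.668
v -2.702 -0.368 -2.126
v -0.758 0.788 -2.294
v -0.704 0.058 -1.752
v -2.244 1.098 -1.727
v -2.19 0.369 -1.186
v 0.033 3.299 1.988
v 0.64 3.245 1.959
v 0.834 4.447 3.743
v 0.227 4.501 3.772
v 0.483 3.617 1.725
v 0.676 4.819 3.509
v 0.062 3.803 1.645
v 0.255 5.005 3.43
v -0.376 3.694 1.766
v -0.182 4.896 3.551
v -0.574 3.353 2.017
v -0.38 4.555 3.801
v -0.416 2.981 2.251
v -0.223 4.183 4.035
v 0.005 2.795 2.33
v 0.198 3.997 4.115
v 0.442 2.904 2.209
v 0.636 4.106 3.994
f 2 4 1
f 5 2 1
f 1 4 3
f 3 5 1
f 2 8 4
f 6 2 5
f 6 8 2
f 4 8 3
f 7 5 3
f 3 8 7
f 7 6 5
f 8 6 7
f 10 9 13
f 10 13 11
f 11 13 14
f 11 14 12
f 13 9 15
f 13 15 14
f 14 15 16
f 14 16 12
f 15 9 17
f 15 17 16
f 16 17 18
f 16 18 12
f 17 9 19
f 17 19 18
f 18 19 20
f 18 20 12
f 19 9 21
f 19 21 20
f 20 21 22
f 20 22 12
f 21 9 23
f 21 23 22
f 22 23 24
f 22 24 12
f 23 9 25
f 23 25 24
f 24 25 26
f 24 26 12
f 25 9 10
f 25 10 26
f 26 10 11
f 26 11 12

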